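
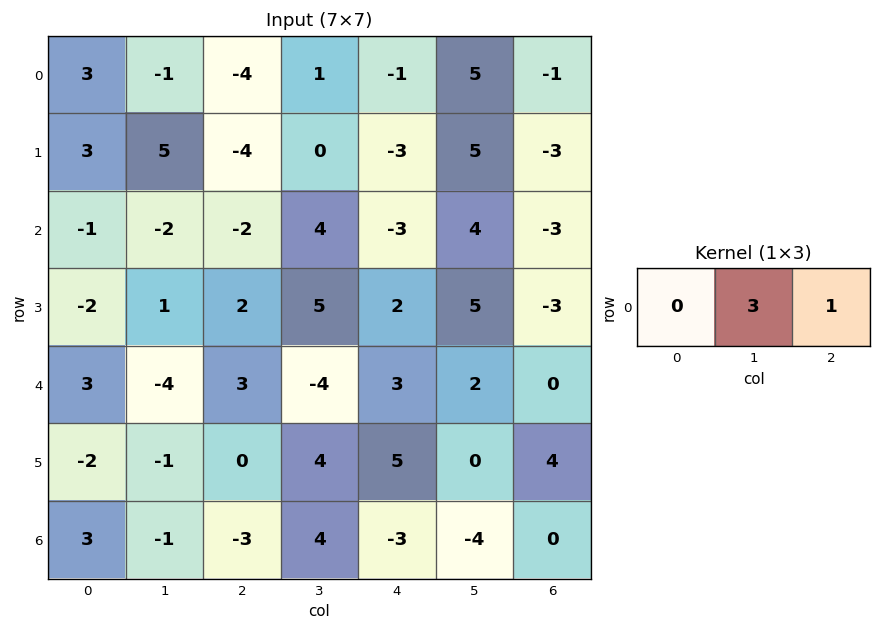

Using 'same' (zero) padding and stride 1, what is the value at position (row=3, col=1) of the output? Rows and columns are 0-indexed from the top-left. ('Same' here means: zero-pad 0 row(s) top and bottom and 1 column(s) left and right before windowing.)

The receptive field on the zero-padded input at this output position is [-2 1 2]. Elementwise product with the kernel and sum: 1·3 + 2·1.

5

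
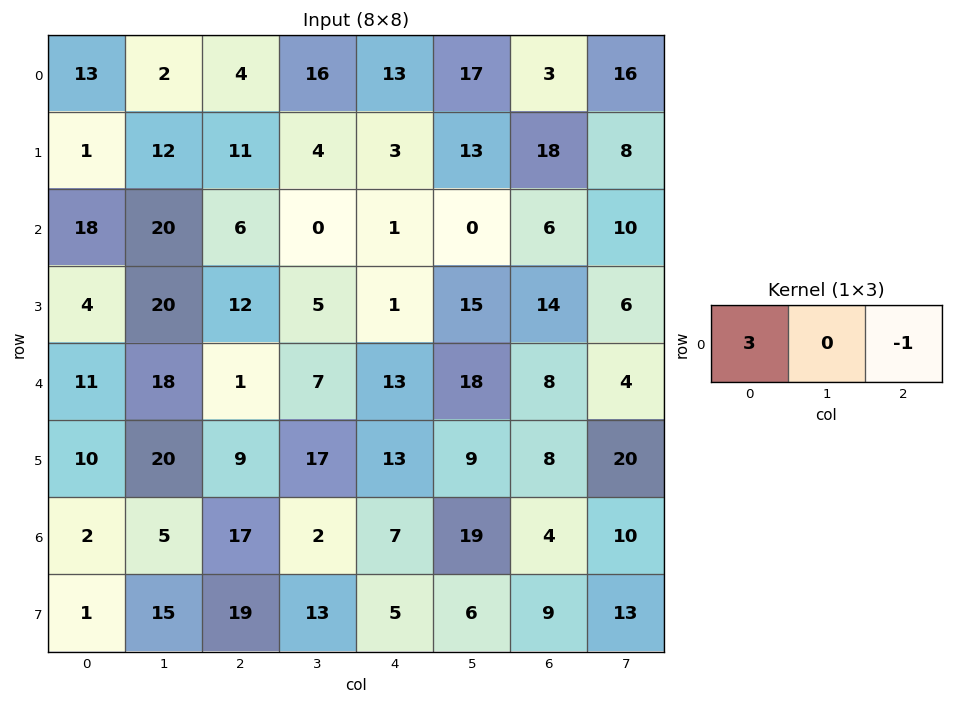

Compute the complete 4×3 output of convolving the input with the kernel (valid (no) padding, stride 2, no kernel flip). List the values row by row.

Output[0,0]: The receptive field on the input at this output position is [13 2 4]. Elementwise product with the kernel and sum: 13·3 + 4·-1.

35 -1 36
48 17 -3
32 -10 31
-11 44 17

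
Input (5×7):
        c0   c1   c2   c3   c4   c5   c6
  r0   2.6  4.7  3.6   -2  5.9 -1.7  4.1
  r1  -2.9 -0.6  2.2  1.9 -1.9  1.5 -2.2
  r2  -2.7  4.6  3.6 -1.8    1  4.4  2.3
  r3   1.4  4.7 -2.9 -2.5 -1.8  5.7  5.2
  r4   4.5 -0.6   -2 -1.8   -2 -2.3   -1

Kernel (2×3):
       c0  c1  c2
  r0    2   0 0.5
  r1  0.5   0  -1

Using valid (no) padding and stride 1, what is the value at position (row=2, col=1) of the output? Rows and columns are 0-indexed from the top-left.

13.15

The receptive field on the input at this output position is [4.6 3.6 -1.8 / 4.7 -2.9 -2.5]. Elementwise product with the kernel and sum: 4.6·2 + -1.8·0.5 + 4.7·0.5 + -2.5·-1.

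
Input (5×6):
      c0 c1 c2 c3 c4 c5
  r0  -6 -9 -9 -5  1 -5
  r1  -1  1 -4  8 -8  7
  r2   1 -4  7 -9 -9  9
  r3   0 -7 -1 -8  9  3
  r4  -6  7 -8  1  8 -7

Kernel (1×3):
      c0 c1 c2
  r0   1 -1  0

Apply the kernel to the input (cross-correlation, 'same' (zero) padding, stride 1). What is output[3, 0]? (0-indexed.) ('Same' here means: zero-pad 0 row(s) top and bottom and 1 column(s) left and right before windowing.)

The receptive field on the zero-padded input at this output position is [0 0 -7]. Elementwise product with the kernel and sum: 0·1 + 0·-1.

0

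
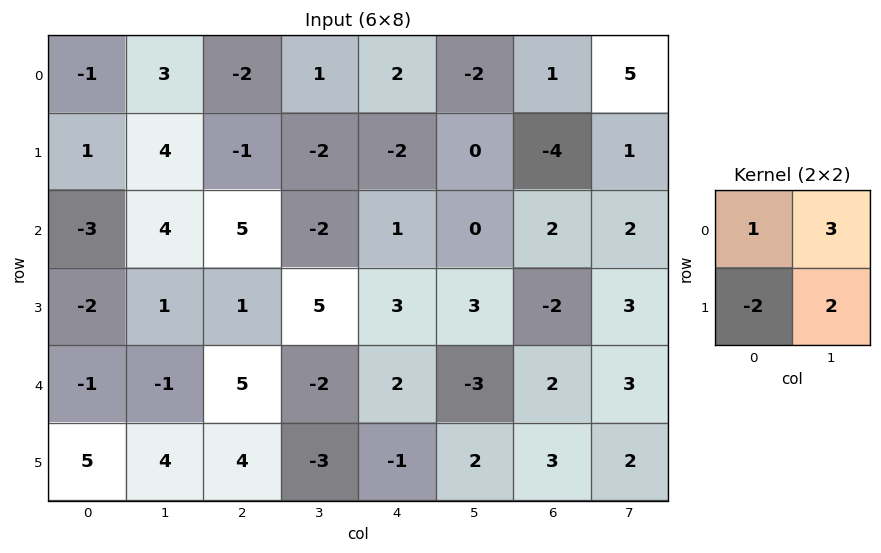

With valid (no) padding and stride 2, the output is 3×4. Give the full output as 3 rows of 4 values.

14 -1 0 26
15 7 1 18
-6 -15 -1 9

Output[0,0]: The receptive field on the input at this output position is [-1 3 / 1 4]. Elementwise product with the kernel and sum: -1·1 + 3·3 + 1·-2 + 4·2.
Output[0,1]: The receptive field on the input at this output position is [-2 1 / -1 -2]. Elementwise product with the kernel and sum: -2·1 + 1·3 + -1·-2 + -2·2.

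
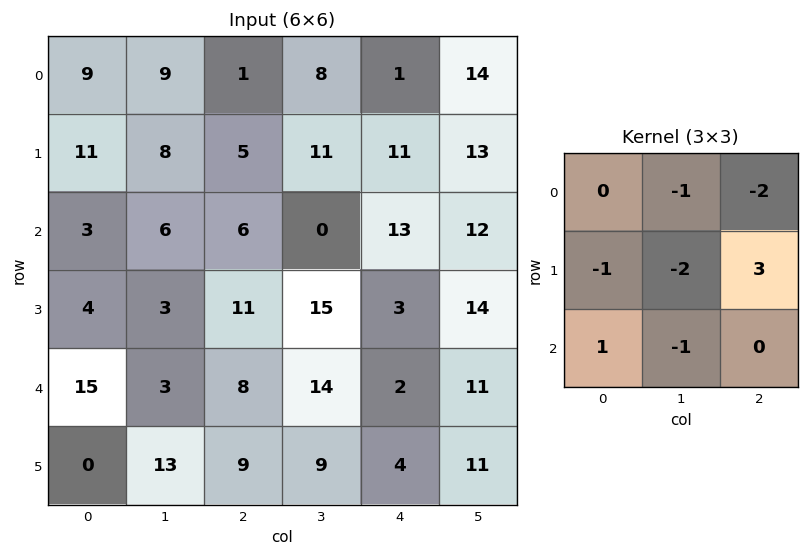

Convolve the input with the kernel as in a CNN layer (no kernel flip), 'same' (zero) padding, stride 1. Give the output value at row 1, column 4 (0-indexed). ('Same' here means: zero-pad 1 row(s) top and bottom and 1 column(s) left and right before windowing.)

-36

The receptive field on the zero-padded input at this output position is [8 1 14 / 11 11 13 / 0 13 12]. Elementwise product with the kernel and sum: 1·-1 + 14·-2 + 11·-1 + 11·-2 + 13·3 + 0·1 + 13·-1.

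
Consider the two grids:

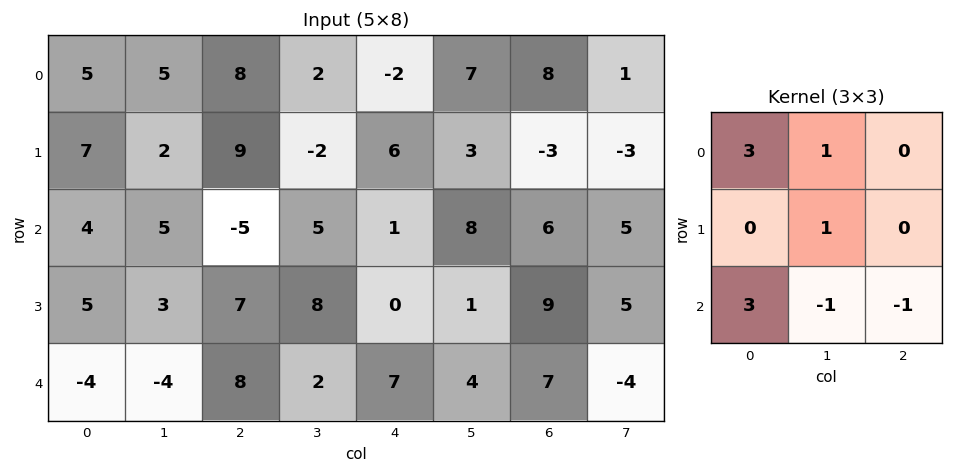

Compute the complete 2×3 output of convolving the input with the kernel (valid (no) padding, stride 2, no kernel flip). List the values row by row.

Output[0,0]: The receptive field on the input at this output position is [5 5 8 / 7 2 9 / 4 5 -5]. Elementwise product with the kernel and sum: 5·3 + 5·1 + 2·1 + 4·3 + 5·-1 + -5·-1.

34 3 -7
4 13 22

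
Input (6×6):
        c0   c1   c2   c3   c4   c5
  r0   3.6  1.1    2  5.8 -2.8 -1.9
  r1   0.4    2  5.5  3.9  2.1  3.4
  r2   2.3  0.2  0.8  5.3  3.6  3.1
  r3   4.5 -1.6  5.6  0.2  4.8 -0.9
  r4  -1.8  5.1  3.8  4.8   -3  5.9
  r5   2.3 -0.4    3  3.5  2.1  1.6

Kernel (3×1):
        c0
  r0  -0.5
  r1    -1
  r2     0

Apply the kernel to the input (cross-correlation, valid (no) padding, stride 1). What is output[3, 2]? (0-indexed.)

-6.6

The receptive field on the input at this output position is [5.6 / 3.8 / 3]. Elementwise product with the kernel and sum: 5.6·-0.5 + 3.8·-1.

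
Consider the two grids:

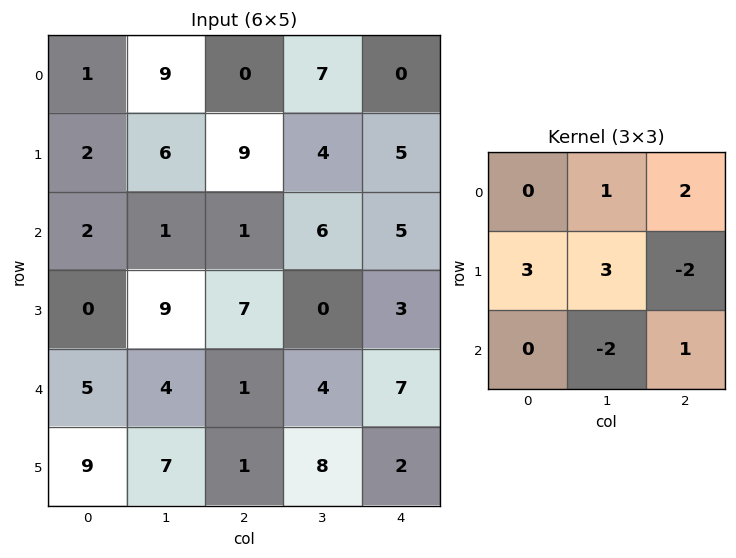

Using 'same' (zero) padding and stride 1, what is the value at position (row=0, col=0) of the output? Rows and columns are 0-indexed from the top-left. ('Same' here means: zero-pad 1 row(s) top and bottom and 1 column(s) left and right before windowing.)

-13

The receptive field on the zero-padded input at this output position is [0 0 0 / 0 1 9 / 0 2 6]. Elementwise product with the kernel and sum: 0·1 + 0·2 + 0·3 + 1·3 + 9·-2 + 2·-2 + 6·1.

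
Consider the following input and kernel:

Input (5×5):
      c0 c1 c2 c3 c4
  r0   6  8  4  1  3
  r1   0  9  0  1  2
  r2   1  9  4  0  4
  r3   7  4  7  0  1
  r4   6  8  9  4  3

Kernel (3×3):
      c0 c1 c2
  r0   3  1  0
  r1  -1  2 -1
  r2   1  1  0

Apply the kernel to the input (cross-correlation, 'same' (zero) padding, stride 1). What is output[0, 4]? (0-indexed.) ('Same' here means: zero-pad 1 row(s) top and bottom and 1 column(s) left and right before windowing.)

The receptive field on the zero-padded input at this output position is [0 0 0 / 1 3 0 / 1 2 0]. Elementwise product with the kernel and sum: 0·3 + 0·1 + 1·-1 + 3·2 + 0·-1 + 1·1 + 2·1.

8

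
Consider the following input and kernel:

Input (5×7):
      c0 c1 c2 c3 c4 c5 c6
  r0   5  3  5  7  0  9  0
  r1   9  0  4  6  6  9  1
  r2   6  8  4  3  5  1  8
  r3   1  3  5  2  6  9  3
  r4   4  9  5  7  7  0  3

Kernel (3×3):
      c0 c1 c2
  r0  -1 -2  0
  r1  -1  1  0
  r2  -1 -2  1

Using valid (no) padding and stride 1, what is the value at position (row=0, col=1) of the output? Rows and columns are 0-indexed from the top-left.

-22

The receptive field on the input at this output position is [3 5 7 / 0 4 6 / 8 4 3]. Elementwise product with the kernel and sum: 3·-1 + 5·-2 + 0·-1 + 4·1 + 8·-1 + 4·-2 + 3·1.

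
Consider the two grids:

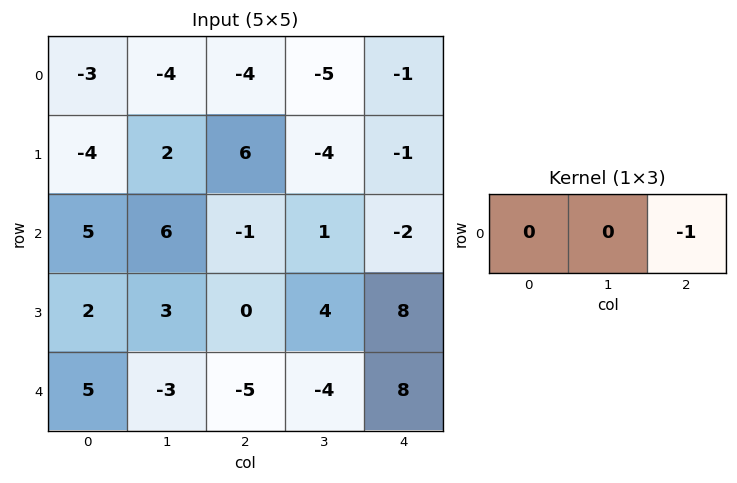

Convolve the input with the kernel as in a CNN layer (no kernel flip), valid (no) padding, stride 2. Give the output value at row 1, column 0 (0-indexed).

The receptive field on the input at this output position is [5 6 -1]. Elementwise product with the kernel and sum: -1·-1.

1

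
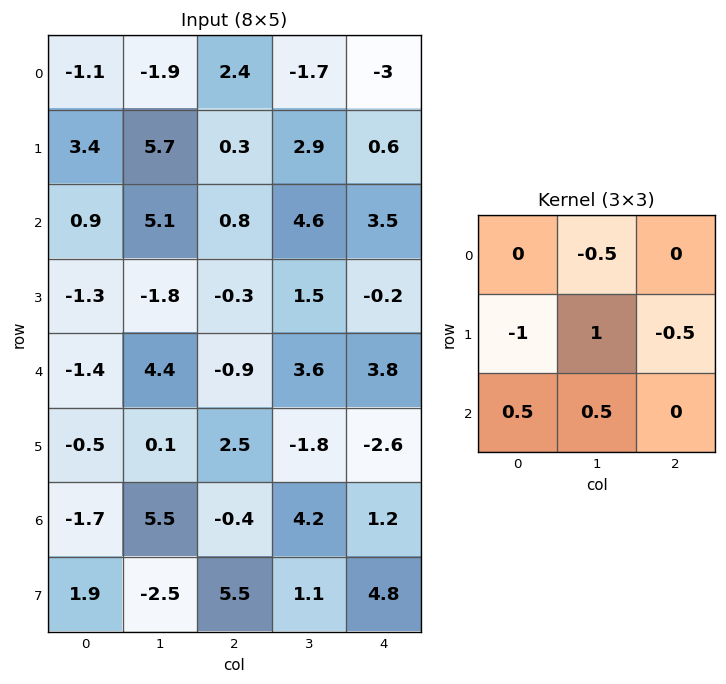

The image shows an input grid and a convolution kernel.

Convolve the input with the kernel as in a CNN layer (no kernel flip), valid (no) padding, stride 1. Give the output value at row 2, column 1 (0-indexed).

The receptive field on the input at this output position is [5.1 0.8 4.6 / -1.8 -0.3 1.5 / 4.4 -0.9 3.6]. Elementwise product with the kernel and sum: 0.8·-0.5 + -1.8·-1 + -0.3·1 + 1.5·-0.5 + 4.4·0.5 + -0.9·0.5.

2.1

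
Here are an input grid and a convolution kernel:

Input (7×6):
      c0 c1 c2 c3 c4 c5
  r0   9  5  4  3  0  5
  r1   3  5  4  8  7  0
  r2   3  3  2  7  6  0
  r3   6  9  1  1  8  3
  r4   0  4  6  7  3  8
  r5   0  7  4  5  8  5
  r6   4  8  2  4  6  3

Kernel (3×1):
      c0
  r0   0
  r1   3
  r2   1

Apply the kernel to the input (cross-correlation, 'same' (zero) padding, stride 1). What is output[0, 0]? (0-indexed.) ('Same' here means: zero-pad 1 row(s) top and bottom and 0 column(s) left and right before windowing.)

The receptive field on the zero-padded input at this output position is [0 / 9 / 3]. Elementwise product with the kernel and sum: 9·3 + 3·1.

30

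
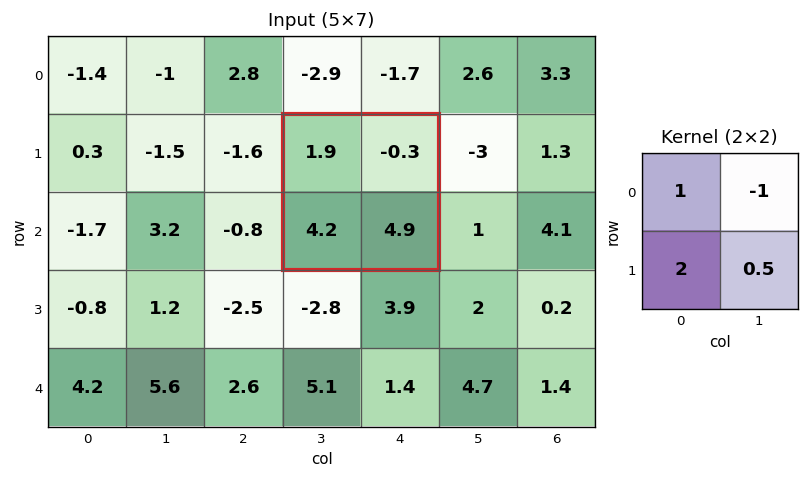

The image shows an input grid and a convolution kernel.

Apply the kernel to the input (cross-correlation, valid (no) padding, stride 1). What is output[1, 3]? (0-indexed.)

13.05

The receptive field on the input at this output position is [1.9 -0.3 / 4.2 4.9]. Elementwise product with the kernel and sum: 1.9·1 + -0.3·-1 + 4.2·2 + 4.9·0.5.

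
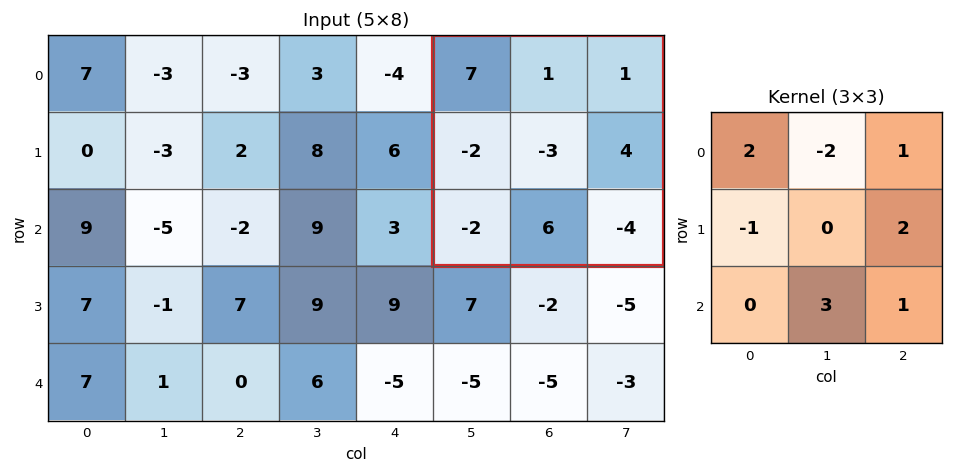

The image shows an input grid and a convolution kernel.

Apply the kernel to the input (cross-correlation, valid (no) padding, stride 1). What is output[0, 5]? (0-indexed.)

37

The receptive field on the input at this output position is [7 1 1 / -2 -3 4 / -2 6 -4]. Elementwise product with the kernel and sum: 7·2 + 1·-2 + 1·1 + -2·-1 + 4·2 + 6·3 + -4·1.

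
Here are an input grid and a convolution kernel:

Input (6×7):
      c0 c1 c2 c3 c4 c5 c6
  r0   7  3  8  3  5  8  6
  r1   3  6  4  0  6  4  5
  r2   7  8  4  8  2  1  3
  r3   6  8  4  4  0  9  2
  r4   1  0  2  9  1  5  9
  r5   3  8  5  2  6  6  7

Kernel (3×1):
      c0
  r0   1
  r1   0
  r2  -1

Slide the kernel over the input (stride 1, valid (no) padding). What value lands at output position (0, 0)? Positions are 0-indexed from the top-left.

0

The receptive field on the input at this output position is [7 / 3 / 7]. Elementwise product with the kernel and sum: 7·1 + 7·-1.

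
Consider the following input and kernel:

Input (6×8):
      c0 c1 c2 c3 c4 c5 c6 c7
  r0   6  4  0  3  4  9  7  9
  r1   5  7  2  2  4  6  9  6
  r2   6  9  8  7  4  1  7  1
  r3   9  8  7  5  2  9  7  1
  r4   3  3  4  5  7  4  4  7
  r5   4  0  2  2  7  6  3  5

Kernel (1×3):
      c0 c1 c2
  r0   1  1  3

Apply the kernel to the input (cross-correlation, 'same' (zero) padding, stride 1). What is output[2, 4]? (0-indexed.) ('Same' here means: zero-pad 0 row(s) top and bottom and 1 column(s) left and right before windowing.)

14

The receptive field on the zero-padded input at this output position is [7 4 1]. Elementwise product with the kernel and sum: 7·1 + 4·1 + 1·3.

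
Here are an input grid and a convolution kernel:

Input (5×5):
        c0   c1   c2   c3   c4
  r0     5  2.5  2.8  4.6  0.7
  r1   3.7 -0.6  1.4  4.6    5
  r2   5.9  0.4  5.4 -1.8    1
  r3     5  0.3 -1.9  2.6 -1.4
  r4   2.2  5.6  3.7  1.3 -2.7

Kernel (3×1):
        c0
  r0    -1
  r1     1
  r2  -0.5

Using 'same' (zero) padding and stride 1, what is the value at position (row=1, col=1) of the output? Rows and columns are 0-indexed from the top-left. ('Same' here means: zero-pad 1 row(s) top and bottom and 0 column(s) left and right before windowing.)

-3.3

The receptive field on the zero-padded input at this output position is [2.5 / -0.6 / 0.4]. Elementwise product with the kernel and sum: 2.5·-1 + -0.6·1 + 0.4·-0.5.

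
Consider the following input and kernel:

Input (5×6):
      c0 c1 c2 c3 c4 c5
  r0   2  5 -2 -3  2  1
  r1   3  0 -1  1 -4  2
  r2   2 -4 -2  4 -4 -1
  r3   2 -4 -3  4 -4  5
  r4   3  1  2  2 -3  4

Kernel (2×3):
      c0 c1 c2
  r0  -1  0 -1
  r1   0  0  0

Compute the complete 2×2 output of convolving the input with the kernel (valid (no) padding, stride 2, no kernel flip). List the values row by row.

Output[0,0]: The receptive field on the input at this output position is [2 5 -2 / 3 0 -1]. Elementwise product with the kernel and sum: 2·-1 + -2·-1.

0 0
0 6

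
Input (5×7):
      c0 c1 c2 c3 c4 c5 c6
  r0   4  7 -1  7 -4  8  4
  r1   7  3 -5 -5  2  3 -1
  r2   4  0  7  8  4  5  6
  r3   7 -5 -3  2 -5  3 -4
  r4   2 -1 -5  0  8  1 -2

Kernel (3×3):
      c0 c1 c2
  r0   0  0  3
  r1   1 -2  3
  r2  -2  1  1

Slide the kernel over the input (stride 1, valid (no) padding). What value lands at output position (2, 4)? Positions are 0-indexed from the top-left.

The receptive field on the input at this output position is [4 5 6 / -5 3 -4 / 8 1 -2]. Elementwise product with the kernel and sum: 6·3 + -5·1 + 3·-2 + -4·3 + 8·-2 + 1·1 + -2·1.

-22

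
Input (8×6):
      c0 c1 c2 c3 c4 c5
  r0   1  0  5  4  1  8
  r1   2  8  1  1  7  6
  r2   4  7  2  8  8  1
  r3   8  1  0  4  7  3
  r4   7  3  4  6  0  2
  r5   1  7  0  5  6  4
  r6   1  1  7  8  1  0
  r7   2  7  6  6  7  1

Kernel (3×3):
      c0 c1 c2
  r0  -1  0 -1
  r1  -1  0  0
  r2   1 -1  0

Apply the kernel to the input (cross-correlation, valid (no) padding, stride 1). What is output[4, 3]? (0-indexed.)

-6

The receptive field on the input at this output position is [6 0 2 / 5 6 4 / 8 1 0]. Elementwise product with the kernel and sum: 6·-1 + 2·-1 + 5·-1 + 8·1 + 1·-1.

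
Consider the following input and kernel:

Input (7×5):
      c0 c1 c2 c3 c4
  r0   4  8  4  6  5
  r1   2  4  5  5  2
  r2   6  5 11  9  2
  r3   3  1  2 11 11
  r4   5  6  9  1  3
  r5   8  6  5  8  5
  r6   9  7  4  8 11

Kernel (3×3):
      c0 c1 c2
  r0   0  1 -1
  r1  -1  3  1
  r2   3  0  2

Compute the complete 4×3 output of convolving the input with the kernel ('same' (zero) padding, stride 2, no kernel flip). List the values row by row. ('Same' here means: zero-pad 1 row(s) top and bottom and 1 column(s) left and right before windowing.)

28 32 24
23 62 32
35 47 43
36 10 30

Output[0,0]: The receptive field on the zero-padded input at this output position is [0 0 0 / 0 4 8 / 0 2 4]. Elementwise product with the kernel and sum: 0·1 + 0·-1 + 0·-1 + 4·3 + 8·1 + 0·3 + 4·2.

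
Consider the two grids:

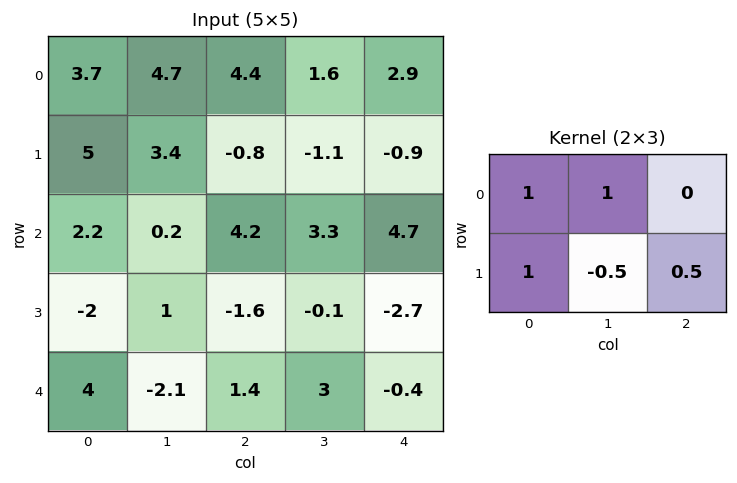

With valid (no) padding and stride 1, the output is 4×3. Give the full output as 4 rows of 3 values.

11.3 12.35 5.3
12.6 2.35 3
-0.9 6.15 4.6
4.75 -1.9 -2

Output[0,0]: The receptive field on the input at this output position is [3.7 4.7 4.4 / 5 3.4 -0.8]. Elementwise product with the kernel and sum: 3.7·1 + 4.7·1 + 5·1 + 3.4·-0.5 + -0.8·0.5.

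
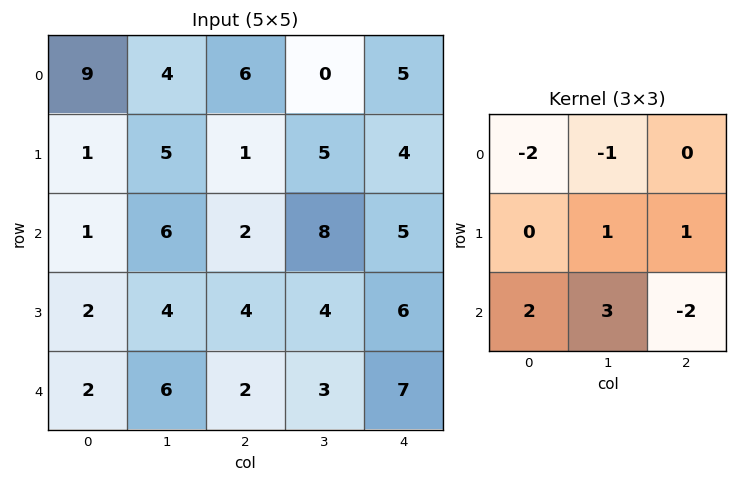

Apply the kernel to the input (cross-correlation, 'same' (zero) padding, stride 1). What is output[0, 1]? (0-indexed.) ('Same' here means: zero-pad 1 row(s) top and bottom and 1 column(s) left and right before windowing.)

25

The receptive field on the zero-padded input at this output position is [0 0 0 / 9 4 6 / 1 5 1]. Elementwise product with the kernel and sum: 0·-2 + 0·-1 + 4·1 + 6·1 + 1·2 + 5·3 + 1·-2.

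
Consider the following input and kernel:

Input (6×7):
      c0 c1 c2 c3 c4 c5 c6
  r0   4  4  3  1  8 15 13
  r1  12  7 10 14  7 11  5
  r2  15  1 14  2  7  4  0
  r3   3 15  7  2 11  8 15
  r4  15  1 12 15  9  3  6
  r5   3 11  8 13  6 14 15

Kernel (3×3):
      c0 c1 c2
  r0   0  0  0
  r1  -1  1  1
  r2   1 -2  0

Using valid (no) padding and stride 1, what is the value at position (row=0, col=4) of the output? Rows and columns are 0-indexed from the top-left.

8

The receptive field on the input at this output position is [8 15 13 / 7 11 5 / 7 4 0]. Elementwise product with the kernel and sum: 7·-1 + 11·1 + 5·1 + 7·1 + 4·-2.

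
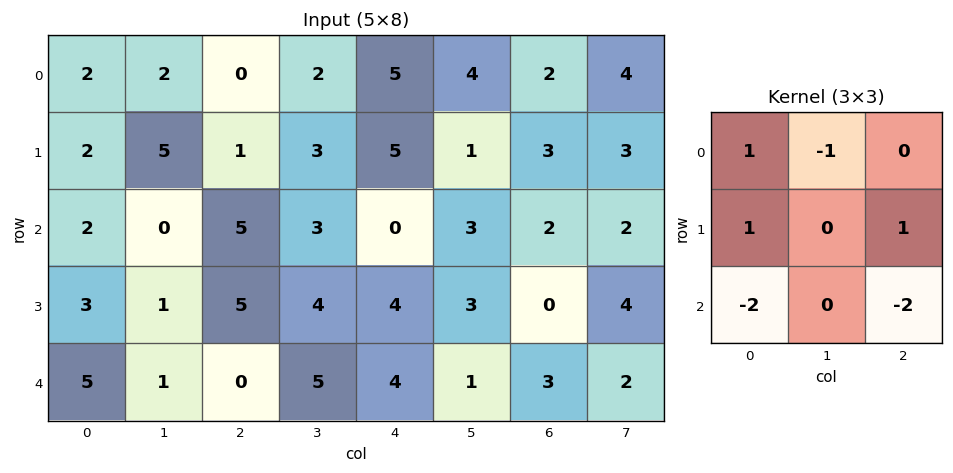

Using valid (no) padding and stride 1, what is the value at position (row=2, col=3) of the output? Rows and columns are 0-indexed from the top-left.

The receptive field on the input at this output position is [3 0 3 / 4 4 3 / 5 4 1]. Elementwise product with the kernel and sum: 3·1 + 0·-1 + 4·1 + 3·1 + 5·-2 + 1·-2.

-2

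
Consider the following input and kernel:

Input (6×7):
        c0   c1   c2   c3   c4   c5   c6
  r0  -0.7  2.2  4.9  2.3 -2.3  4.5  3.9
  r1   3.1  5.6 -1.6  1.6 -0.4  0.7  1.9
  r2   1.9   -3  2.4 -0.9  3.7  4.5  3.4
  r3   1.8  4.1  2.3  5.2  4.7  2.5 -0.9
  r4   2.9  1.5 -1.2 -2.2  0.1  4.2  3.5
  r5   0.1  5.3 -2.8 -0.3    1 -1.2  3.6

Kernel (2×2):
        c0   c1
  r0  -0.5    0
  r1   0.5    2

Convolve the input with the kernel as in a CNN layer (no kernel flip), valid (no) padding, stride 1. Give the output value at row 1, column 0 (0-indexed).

-6.6

The receptive field on the input at this output position is [3.1 5.6 / 1.9 -3]. Elementwise product with the kernel and sum: 3.1·-0.5 + 1.9·0.5 + -3·2.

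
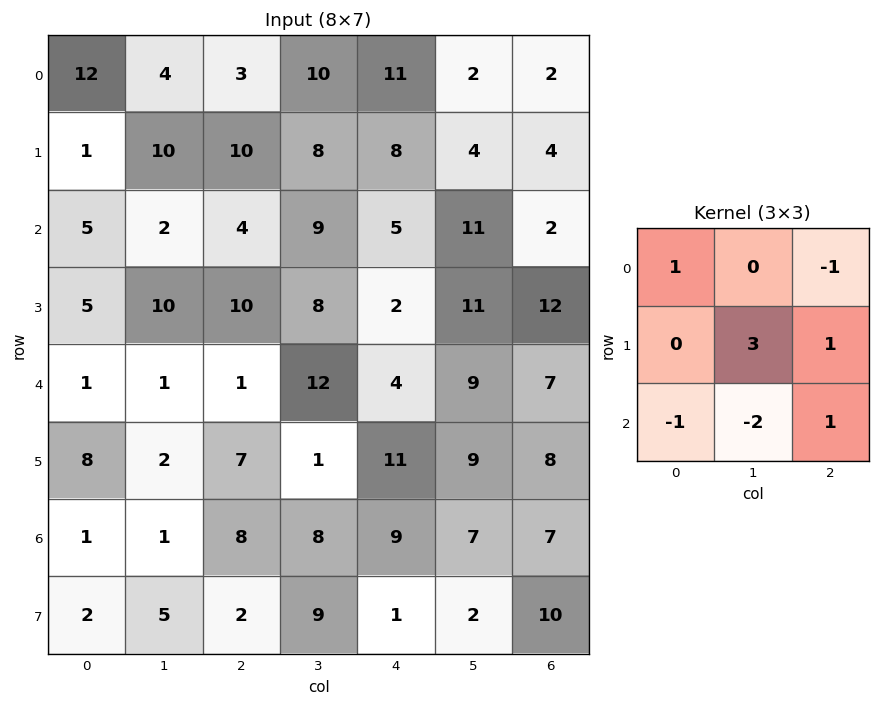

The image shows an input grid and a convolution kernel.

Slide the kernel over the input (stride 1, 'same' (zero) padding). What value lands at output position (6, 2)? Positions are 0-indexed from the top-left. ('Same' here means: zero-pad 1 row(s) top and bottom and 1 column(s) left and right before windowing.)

The receptive field on the zero-padded input at this output position is [2 7 1 / 1 8 8 / 5 2 9]. Elementwise product with the kernel and sum: 2·1 + 1·-1 + 8·3 + 8·1 + 5·-1 + 2·-2 + 9·1.

33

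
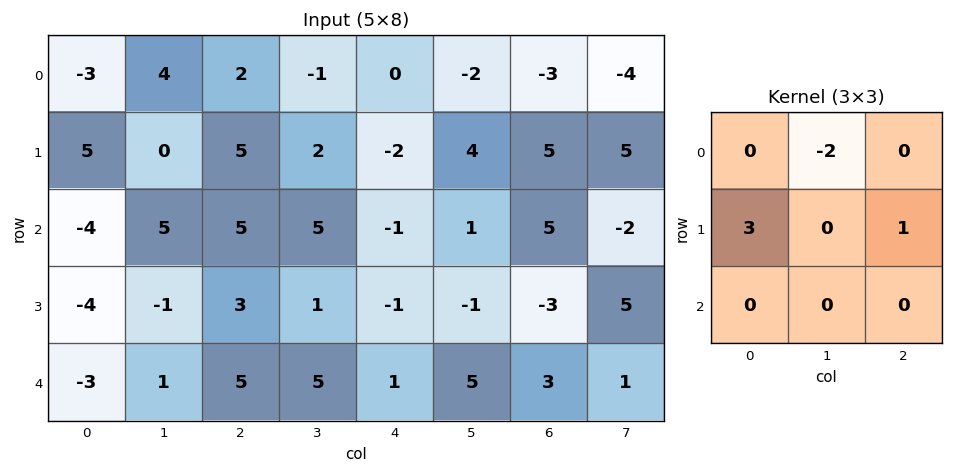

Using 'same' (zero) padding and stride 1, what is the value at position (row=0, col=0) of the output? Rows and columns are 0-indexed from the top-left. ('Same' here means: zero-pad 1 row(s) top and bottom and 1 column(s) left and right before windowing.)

4

The receptive field on the zero-padded input at this output position is [0 0 0 / 0 -3 4 / 0 5 0]. Elementwise product with the kernel and sum: 0·-2 + 0·3 + 4·1.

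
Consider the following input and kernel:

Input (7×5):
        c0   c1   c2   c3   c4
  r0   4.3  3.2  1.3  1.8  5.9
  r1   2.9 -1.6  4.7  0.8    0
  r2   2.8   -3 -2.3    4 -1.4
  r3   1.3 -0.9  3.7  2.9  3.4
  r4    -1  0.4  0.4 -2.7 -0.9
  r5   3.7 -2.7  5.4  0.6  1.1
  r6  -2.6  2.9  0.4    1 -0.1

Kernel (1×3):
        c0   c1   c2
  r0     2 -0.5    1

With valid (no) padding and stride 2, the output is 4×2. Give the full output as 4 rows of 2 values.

8.3 7.6
4.8 -8
-1.8 1.25
-6.25 0.2

Output[0,0]: The receptive field on the input at this output position is [4.3 3.2 1.3]. Elementwise product with the kernel and sum: 4.3·2 + 3.2·-0.5 + 1.3·1.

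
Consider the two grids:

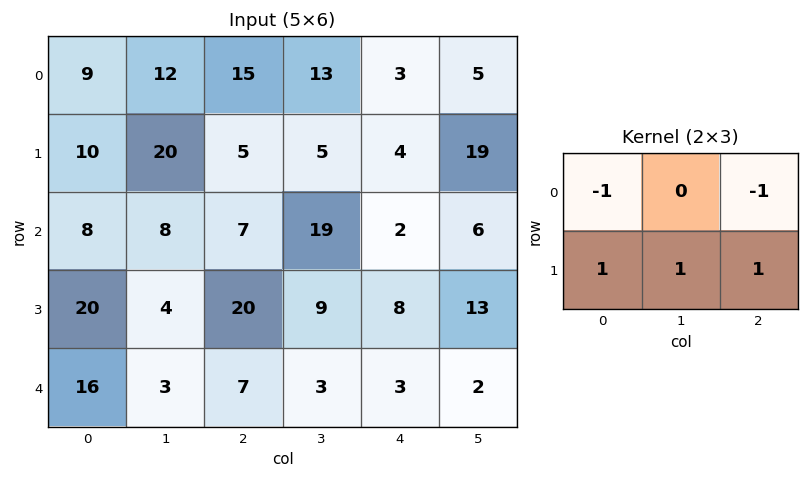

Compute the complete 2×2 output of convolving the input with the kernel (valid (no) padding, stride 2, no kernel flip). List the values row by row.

11 -4
29 28

Output[0,0]: The receptive field on the input at this output position is [9 12 15 / 10 20 5]. Elementwise product with the kernel and sum: 9·-1 + 15·-1 + 10·1 + 20·1 + 5·1.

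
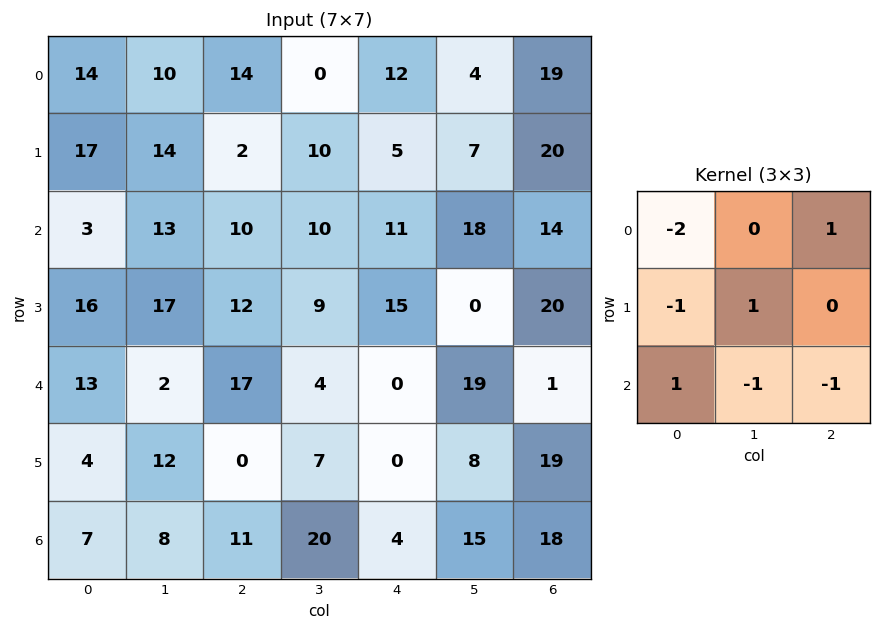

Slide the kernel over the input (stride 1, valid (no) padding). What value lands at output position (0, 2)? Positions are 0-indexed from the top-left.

-19

The receptive field on the input at this output position is [14 0 12 / 2 10 5 / 10 10 11]. Elementwise product with the kernel and sum: 14·-2 + 12·1 + 2·-1 + 10·1 + 10·1 + 10·-1 + 11·-1.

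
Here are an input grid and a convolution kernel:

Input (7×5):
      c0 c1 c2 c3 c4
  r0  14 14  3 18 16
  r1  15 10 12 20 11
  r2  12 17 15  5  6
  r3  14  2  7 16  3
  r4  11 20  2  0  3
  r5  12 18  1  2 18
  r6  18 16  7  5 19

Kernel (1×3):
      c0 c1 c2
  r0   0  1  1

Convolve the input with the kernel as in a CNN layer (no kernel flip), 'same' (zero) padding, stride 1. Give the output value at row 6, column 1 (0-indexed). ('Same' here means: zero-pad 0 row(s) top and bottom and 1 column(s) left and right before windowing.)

23

The receptive field on the zero-padded input at this output position is [18 16 7]. Elementwise product with the kernel and sum: 16·1 + 7·1.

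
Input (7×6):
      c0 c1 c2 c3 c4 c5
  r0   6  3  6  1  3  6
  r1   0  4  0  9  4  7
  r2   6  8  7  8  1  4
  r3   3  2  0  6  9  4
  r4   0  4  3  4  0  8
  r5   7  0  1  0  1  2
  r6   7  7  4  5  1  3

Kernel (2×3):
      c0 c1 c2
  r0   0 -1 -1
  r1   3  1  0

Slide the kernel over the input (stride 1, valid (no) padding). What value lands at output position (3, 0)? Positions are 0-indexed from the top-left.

2

The receptive field on the input at this output position is [3 2 0 / 0 4 3]. Elementwise product with the kernel and sum: 2·-1 + 0·-1 + 0·3 + 4·1.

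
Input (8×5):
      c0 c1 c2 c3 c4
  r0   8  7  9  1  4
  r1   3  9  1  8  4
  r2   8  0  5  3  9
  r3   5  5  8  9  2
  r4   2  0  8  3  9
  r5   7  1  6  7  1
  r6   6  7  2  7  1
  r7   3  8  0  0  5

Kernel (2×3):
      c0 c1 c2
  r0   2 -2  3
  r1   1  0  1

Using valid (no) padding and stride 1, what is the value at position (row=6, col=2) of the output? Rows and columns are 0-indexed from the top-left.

The receptive field on the input at this output position is [2 7 1 / 0 0 5]. Elementwise product with the kernel and sum: 2·2 + 7·-2 + 1·3 + 0·1 + 5·1.

-2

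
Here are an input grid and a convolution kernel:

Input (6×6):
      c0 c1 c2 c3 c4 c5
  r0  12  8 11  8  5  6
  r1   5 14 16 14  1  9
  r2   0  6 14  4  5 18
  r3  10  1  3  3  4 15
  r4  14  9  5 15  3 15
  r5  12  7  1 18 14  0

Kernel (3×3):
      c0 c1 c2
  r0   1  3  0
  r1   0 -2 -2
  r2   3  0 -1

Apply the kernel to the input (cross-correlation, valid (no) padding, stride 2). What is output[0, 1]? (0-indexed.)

42

The receptive field on the input at this output position is [11 8 5 / 16 14 1 / 14 4 5]. Elementwise product with the kernel and sum: 11·1 + 8·3 + 14·-2 + 1·-2 + 14·3 + 5·-1.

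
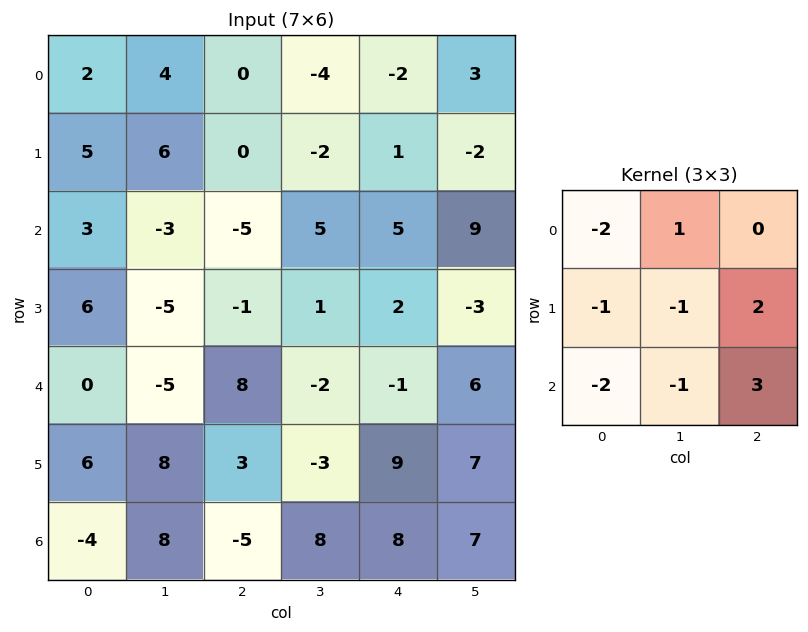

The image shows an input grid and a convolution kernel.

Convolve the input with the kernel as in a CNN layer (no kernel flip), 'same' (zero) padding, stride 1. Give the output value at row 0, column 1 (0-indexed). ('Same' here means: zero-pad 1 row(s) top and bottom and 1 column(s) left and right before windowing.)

-22

The receptive field on the zero-padded input at this output position is [0 0 0 / 2 4 0 / 5 6 0]. Elementwise product with the kernel and sum: 0·-2 + 0·1 + 2·-1 + 4·-1 + 0·2 + 5·-2 + 6·-1 + 0·3.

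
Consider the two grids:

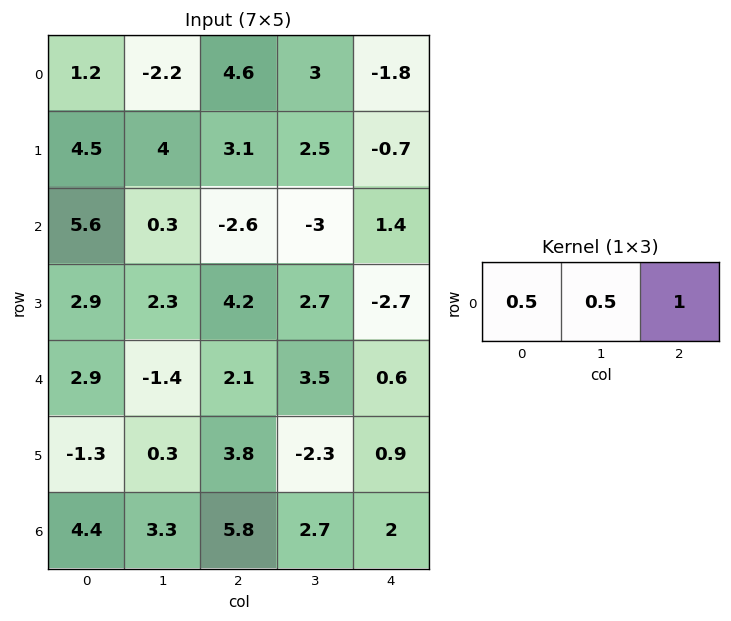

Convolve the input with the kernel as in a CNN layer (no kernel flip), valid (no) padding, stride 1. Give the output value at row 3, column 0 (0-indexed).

The receptive field on the input at this output position is [2.9 2.3 4.2]. Elementwise product with the kernel and sum: 2.9·0.5 + 2.3·0.5 + 4.2·1.

6.8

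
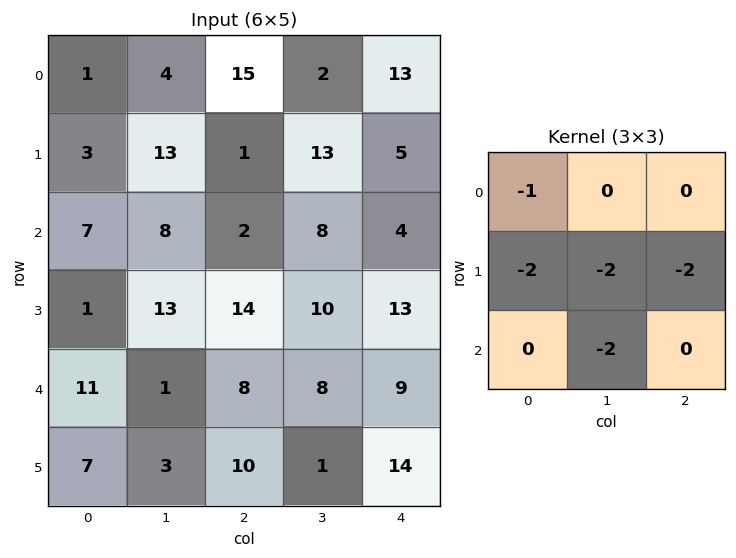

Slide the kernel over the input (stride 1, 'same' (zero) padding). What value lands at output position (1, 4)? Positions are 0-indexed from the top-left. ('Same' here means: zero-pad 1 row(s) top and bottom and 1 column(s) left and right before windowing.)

The receptive field on the zero-padded input at this output position is [2 13 0 / 13 5 0 / 8 4 0]. Elementwise product with the kernel and sum: 2·-1 + 13·-2 + 5·-2 + 0·-2 + 4·-2.

-46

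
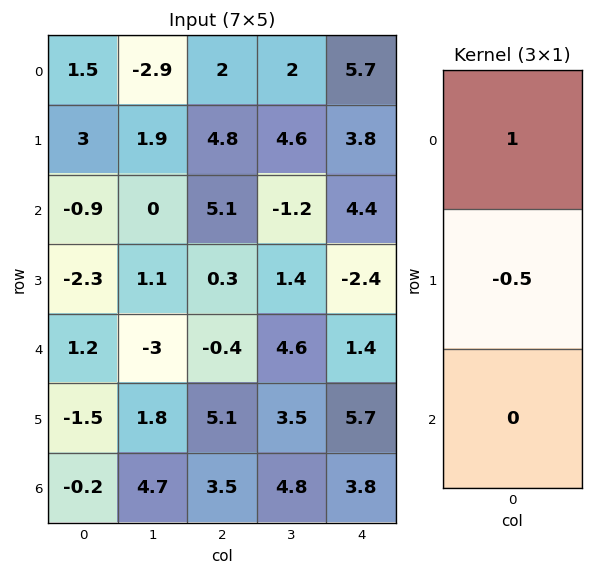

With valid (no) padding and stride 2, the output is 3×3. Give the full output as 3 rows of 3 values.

Output[0,0]: The receptive field on the input at this output position is [1.5 / 3 / -0.9]. Elementwise product with the kernel and sum: 1.5·1 + 3·-0.5.

0 -0.4 3.8
0.25 4.95 5.6
1.95 -2.95 -1.45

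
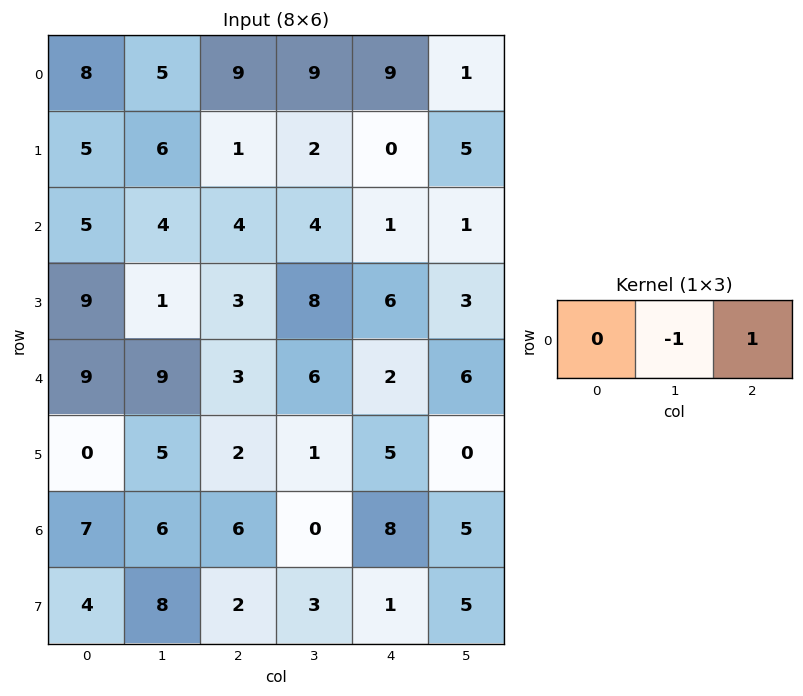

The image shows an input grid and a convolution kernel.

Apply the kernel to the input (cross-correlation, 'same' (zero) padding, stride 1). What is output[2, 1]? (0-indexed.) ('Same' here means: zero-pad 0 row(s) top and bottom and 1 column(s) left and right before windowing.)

0

The receptive field on the zero-padded input at this output position is [5 4 4]. Elementwise product with the kernel and sum: 4·-1 + 4·1.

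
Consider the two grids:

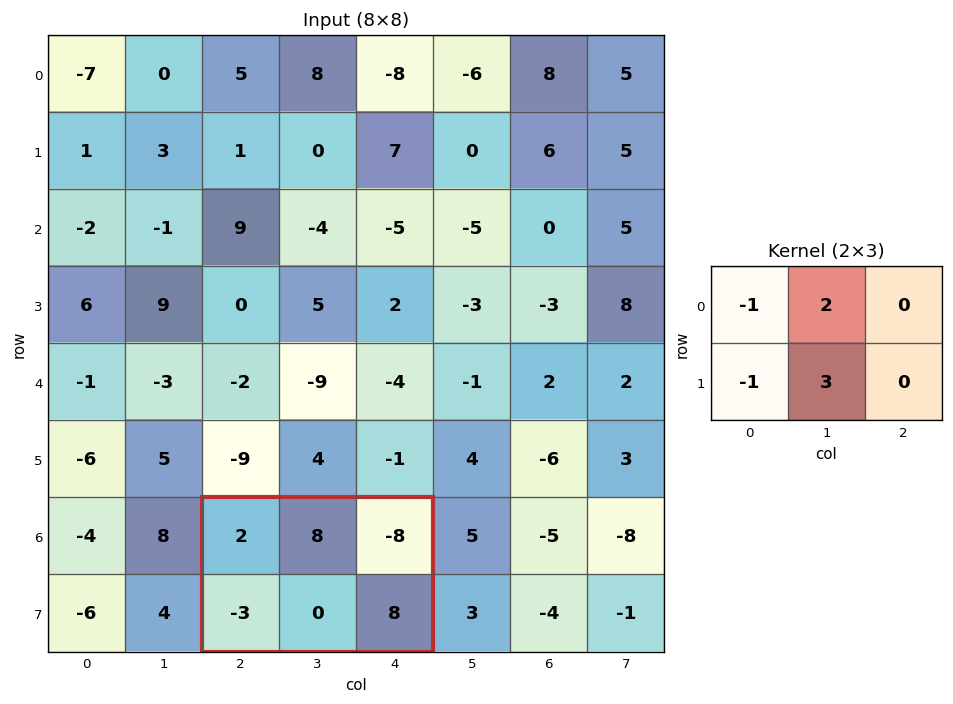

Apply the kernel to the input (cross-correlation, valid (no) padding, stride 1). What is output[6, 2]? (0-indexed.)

The receptive field on the input at this output position is [2 8 -8 / -3 0 8]. Elementwise product with the kernel and sum: 2·-1 + 8·2 + -3·-1 + 0·3.

17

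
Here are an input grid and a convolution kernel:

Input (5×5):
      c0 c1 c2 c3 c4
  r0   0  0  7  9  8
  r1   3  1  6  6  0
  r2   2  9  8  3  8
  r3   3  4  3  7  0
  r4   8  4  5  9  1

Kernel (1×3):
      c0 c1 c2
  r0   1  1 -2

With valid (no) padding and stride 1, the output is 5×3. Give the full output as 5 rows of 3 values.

Output[0,0]: The receptive field on the input at this output position is [0 0 7]. Elementwise product with the kernel and sum: 0·1 + 0·1 + 7·-2.
Output[0,1]: The receptive field on the input at this output position is [0 7 9]. Elementwise product with the kernel and sum: 0·1 + 7·1 + 9·-2.

-14 -11 0
-8 -5 12
-5 11 -5
1 -7 10
2 -9 12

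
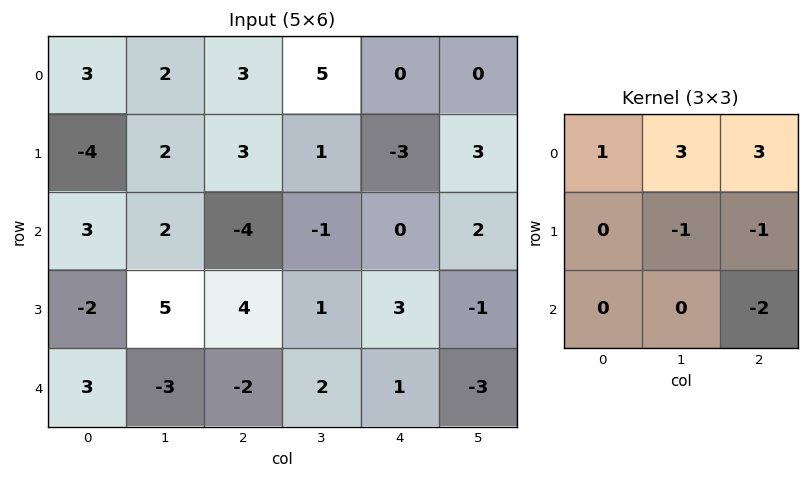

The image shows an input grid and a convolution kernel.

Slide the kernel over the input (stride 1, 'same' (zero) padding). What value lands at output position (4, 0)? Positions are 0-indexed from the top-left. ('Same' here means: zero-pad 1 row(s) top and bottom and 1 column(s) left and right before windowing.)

The receptive field on the zero-padded input at this output position is [0 -2 5 / 0 3 -3 / 0 0 0]. Elementwise product with the kernel and sum: 0·1 + -2·3 + 5·3 + 3·-1 + -3·-1 + 0·-2.

9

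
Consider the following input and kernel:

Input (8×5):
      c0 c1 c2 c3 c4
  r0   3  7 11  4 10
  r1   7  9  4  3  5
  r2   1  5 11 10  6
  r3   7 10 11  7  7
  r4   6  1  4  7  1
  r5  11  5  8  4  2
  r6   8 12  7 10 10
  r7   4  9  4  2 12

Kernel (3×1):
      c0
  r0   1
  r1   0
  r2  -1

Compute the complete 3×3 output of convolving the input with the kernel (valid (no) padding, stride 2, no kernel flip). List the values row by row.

Output[0,0]: The receptive field on the input at this output position is [3 / 7 / 1]. Elementwise product with the kernel and sum: 3·1 + 1·-1.

2 0 4
-5 7 5
-2 -3 -9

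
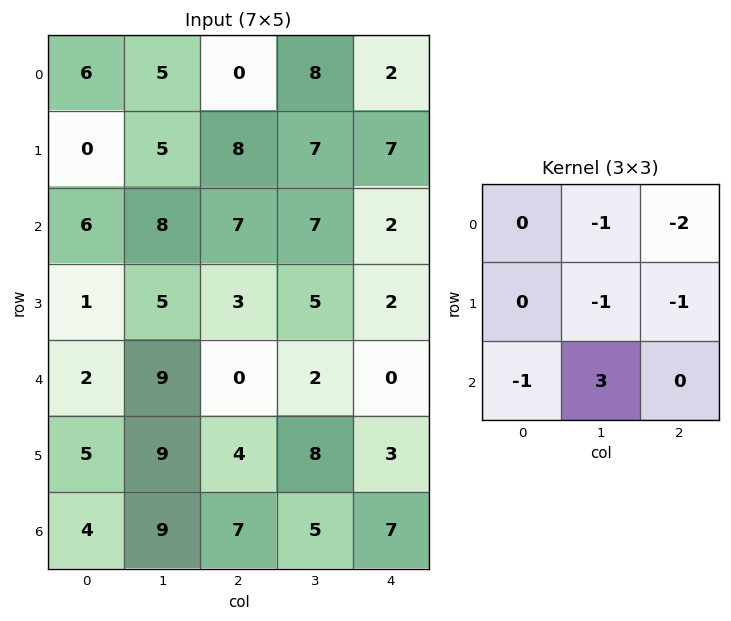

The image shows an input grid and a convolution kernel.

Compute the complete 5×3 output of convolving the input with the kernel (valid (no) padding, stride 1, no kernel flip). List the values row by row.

Output[0,0]: The receptive field on the input at this output position is [6 5 0 / 0 5 8 / 6 8 7]. Elementwise product with the kernel and sum: 5·-1 + 0·-2 + 5·-1 + 8·-1 + 6·-1 + 8·3.
Output[0,1]: The receptive field on the input at this output position is [5 0 8 / 5 8 7 / 8 7 7]. Elementwise product with the kernel and sum: 0·-1 + 8·-2 + 8·-1 + 7·-1 + 8·-1 + 7·3.

0 -18 -12
-22 -32 -18
-5 -38 -12
2 -12 9
1 -4 -5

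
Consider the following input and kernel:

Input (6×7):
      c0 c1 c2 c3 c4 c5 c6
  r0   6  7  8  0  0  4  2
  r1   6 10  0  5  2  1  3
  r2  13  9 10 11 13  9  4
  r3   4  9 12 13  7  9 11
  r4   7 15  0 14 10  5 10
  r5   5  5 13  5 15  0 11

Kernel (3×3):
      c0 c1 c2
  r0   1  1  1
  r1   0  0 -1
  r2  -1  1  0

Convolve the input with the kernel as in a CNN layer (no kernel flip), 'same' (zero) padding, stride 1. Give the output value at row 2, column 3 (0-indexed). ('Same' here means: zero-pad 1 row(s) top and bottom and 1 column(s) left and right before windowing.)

The receptive field on the zero-padded input at this output position is [0 5 2 / 10 11 13 / 12 13 7]. Elementwise product with the kernel and sum: 0·1 + 5·1 + 2·1 + 13·-1 + 12·-1 + 13·1.

-5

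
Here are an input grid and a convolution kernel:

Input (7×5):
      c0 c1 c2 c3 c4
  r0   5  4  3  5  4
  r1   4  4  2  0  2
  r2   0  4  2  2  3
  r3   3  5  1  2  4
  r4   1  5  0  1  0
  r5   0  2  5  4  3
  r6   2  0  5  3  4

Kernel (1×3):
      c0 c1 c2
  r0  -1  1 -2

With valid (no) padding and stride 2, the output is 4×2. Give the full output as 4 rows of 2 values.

Output[0,0]: The receptive field on the input at this output position is [5 4 3]. Elementwise product with the kernel and sum: 5·-1 + 4·1 + 3·-2.
Output[0,1]: The receptive field on the input at this output position is [3 5 4]. Elementwise product with the kernel and sum: 3·-1 + 5·1 + 4·-2.

-7 -6
0 -6
4 1
-12 -10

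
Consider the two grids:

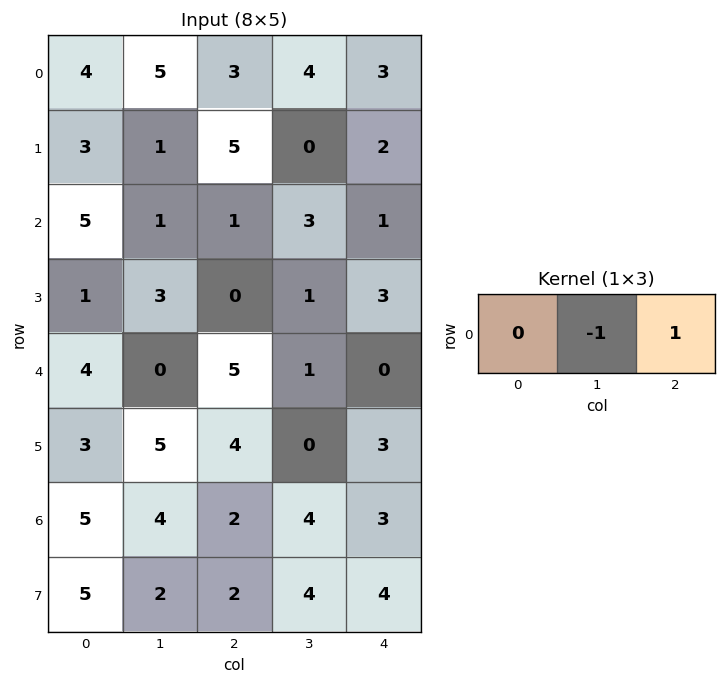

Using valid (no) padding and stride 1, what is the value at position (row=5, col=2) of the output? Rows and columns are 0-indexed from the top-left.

The receptive field on the input at this output position is [4 0 3]. Elementwise product with the kernel and sum: 0·-1 + 3·1.

3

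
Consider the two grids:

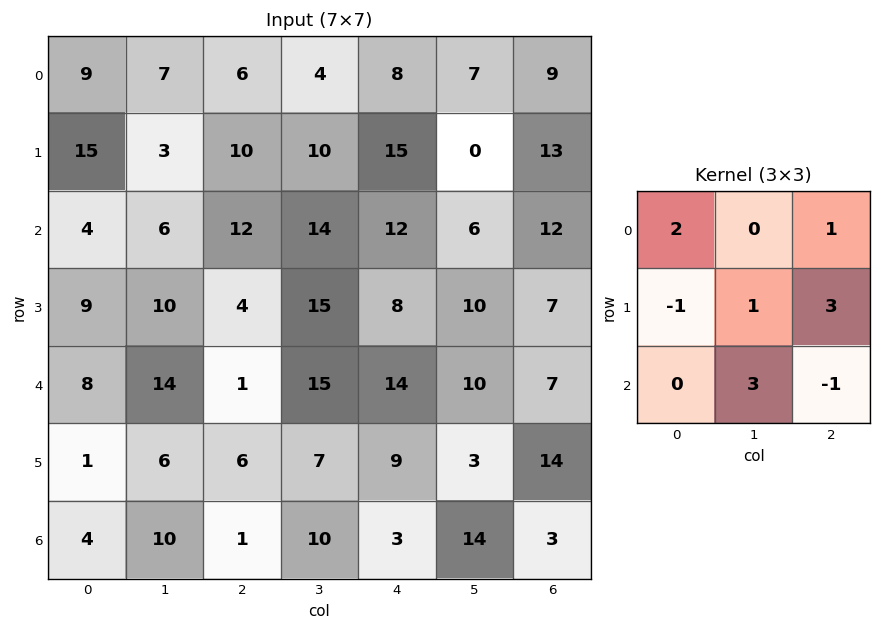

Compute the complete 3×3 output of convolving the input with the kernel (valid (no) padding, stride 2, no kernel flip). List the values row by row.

Output[0,0]: The receptive field on the input at this output position is [9 7 6 / 15 3 10 / 4 6 12]. Elementwise product with the kernel and sum: 9·2 + 6·1 + 15·-1 + 3·1 + 10·3 + 6·3 + 12·-1.

48 95 55
74 102 82
69 71 110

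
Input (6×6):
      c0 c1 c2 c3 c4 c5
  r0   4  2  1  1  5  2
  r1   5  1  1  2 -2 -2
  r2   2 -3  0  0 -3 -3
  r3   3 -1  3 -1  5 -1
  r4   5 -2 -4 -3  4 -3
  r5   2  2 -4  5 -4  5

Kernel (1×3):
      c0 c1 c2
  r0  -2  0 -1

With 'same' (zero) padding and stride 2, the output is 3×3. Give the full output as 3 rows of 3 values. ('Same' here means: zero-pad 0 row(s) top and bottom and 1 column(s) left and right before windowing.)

-2 -5 -4
3 6 3
2 7 9

Output[0,0]: The receptive field on the zero-padded input at this output position is [0 4 2]. Elementwise product with the kernel and sum: 0·-2 + 2·-1.
Output[0,1]: The receptive field on the zero-padded input at this output position is [2 1 1]. Elementwise product with the kernel and sum: 2·-2 + 1·-1.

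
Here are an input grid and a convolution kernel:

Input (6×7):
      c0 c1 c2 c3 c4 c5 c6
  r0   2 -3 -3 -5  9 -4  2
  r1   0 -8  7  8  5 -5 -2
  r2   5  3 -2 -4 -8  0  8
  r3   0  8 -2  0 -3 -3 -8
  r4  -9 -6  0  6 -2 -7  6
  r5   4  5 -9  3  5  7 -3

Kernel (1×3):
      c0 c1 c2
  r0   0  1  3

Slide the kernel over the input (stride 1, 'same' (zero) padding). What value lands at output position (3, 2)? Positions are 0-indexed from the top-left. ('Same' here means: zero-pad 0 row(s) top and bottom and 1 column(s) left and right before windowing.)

The receptive field on the zero-padded input at this output position is [8 -2 0]. Elementwise product with the kernel and sum: -2·1 + 0·3.

-2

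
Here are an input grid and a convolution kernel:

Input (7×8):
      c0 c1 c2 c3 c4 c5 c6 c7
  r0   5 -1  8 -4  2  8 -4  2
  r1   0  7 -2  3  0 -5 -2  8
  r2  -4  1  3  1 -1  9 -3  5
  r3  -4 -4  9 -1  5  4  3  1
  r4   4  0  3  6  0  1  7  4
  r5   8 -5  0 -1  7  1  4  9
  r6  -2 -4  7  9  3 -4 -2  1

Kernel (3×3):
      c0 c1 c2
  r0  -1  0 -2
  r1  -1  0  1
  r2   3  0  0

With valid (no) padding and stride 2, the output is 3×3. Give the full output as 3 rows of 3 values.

Output[0,0]: The receptive field on the input at this output position is [5 -1 8 / 0 7 -2 / -4 1 3]. Elementwise product with the kernel and sum: 5·-1 + 8·-2 + 0·-1 + -2·1 + -4·3.
Output[0,1]: The receptive field on the input at this output position is [8 -4 2 / -2 3 0 / 3 1 -1]. Elementwise product with the kernel and sum: 8·-1 + 2·-2 + -2·-1 + 0·1 + 3·3.

-35 -1 1
23 4 5
-24 25 -8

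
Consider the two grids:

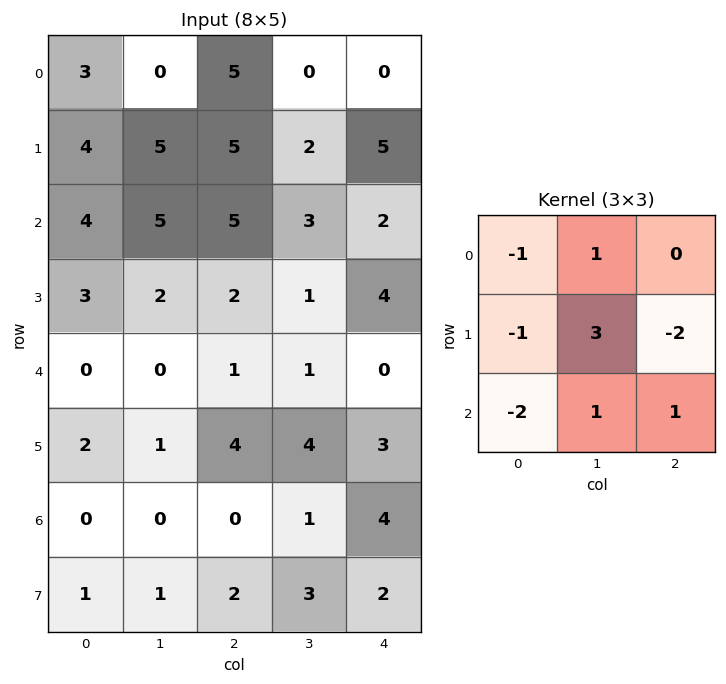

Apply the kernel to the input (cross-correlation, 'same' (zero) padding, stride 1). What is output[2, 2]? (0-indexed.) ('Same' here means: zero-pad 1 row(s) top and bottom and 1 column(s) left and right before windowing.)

The receptive field on the zero-padded input at this output position is [5 5 2 / 5 5 3 / 2 2 1]. Elementwise product with the kernel and sum: 5·-1 + 5·1 + 5·-1 + 5·3 + 3·-2 + 2·-2 + 2·1 + 1·1.

3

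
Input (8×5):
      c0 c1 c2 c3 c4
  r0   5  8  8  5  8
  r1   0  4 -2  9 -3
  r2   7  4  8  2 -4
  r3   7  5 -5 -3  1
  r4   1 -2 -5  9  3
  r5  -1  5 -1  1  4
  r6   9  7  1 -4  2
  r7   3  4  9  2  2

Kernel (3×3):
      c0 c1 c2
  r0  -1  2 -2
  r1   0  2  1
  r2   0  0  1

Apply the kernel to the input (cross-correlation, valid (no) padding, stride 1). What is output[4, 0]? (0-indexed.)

The receptive field on the input at this output position is [1 -2 -5 / -1 5 -1 / 9 7 1]. Elementwise product with the kernel and sum: 1·-1 + -2·2 + -5·-2 + 5·2 + -1·1 + 1·1.

15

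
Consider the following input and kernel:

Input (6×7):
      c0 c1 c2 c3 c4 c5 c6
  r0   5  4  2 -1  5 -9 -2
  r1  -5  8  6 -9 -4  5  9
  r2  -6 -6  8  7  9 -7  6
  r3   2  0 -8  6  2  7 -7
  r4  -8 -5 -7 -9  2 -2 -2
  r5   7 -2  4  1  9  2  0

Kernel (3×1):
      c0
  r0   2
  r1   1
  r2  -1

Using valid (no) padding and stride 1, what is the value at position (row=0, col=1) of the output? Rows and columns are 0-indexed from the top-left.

22

The receptive field on the input at this output position is [4 / 8 / -6]. Elementwise product with the kernel and sum: 4·2 + 8·1 + -6·-1.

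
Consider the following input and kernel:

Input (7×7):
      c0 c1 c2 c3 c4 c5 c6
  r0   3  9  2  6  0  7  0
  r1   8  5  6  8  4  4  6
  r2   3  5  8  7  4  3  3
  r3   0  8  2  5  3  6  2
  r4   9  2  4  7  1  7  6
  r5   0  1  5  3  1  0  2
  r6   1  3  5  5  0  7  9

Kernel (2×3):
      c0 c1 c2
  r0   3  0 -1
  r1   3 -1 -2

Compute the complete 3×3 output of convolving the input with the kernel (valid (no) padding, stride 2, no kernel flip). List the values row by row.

14 8 -4
-11 15 8
12 21 -4

Output[0,0]: The receptive field on the input at this output position is [3 9 2 / 8 5 6]. Elementwise product with the kernel and sum: 3·3 + 2·-1 + 8·3 + 5·-1 + 6·-2.
Output[0,1]: The receptive field on the input at this output position is [2 6 0 / 6 8 4]. Elementwise product with the kernel and sum: 2·3 + 0·-1 + 6·3 + 8·-1 + 4·-2.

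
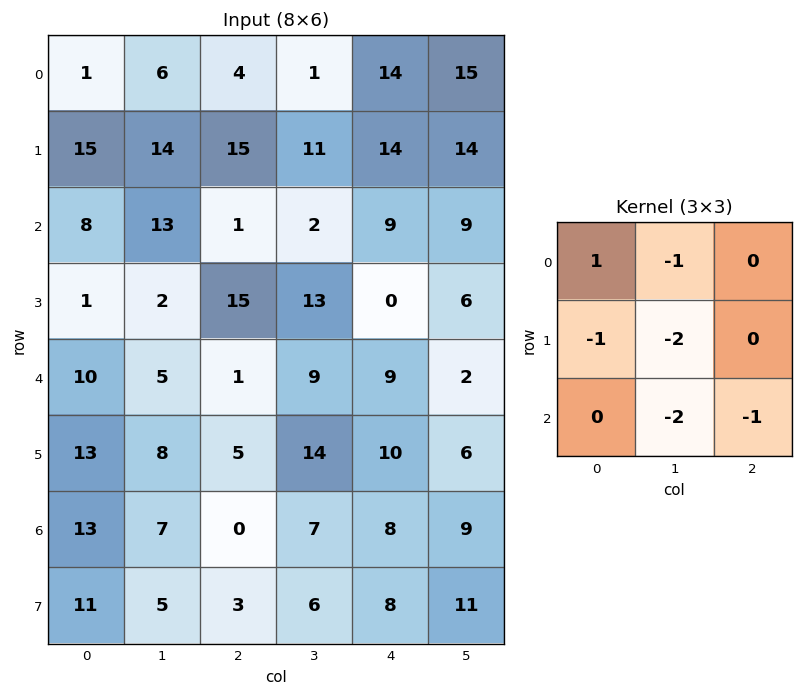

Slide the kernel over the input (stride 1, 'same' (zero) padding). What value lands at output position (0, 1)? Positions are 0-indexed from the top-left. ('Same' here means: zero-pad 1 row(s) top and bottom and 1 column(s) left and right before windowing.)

-56

The receptive field on the zero-padded input at this output position is [0 0 0 / 1 6 4 / 15 14 15]. Elementwise product with the kernel and sum: 0·1 + 0·-1 + 1·-1 + 6·-2 + 14·-2 + 15·-1.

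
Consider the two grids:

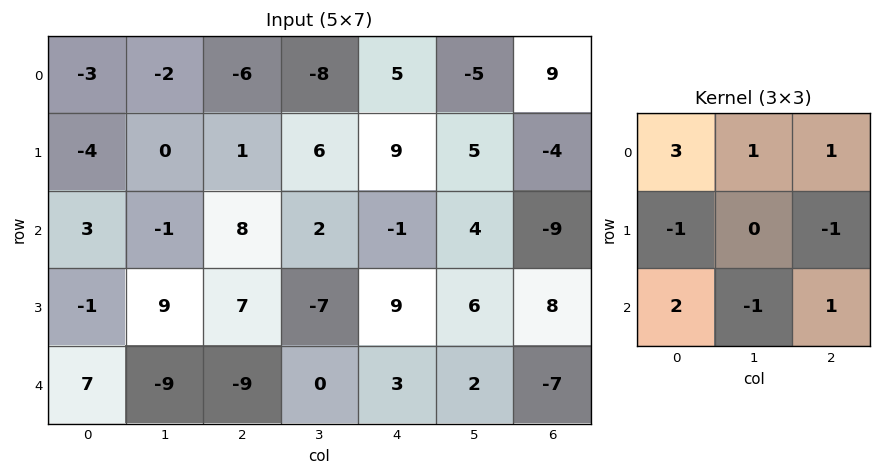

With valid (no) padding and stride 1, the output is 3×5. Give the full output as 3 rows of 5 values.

Output[0,0]: The receptive field on the input at this output position is [-3 -2 -6 / -4 0 1 / 3 -1 8]. Elementwise product with the kernel and sum: -3·3 + -2·1 + -6·1 + -4·-1 + 1·-1 + 3·2 + -1·-1 + 8·1.

1 -34 -18 -26 -1
-26 10 41 9 58
24 -4 -6 9 -28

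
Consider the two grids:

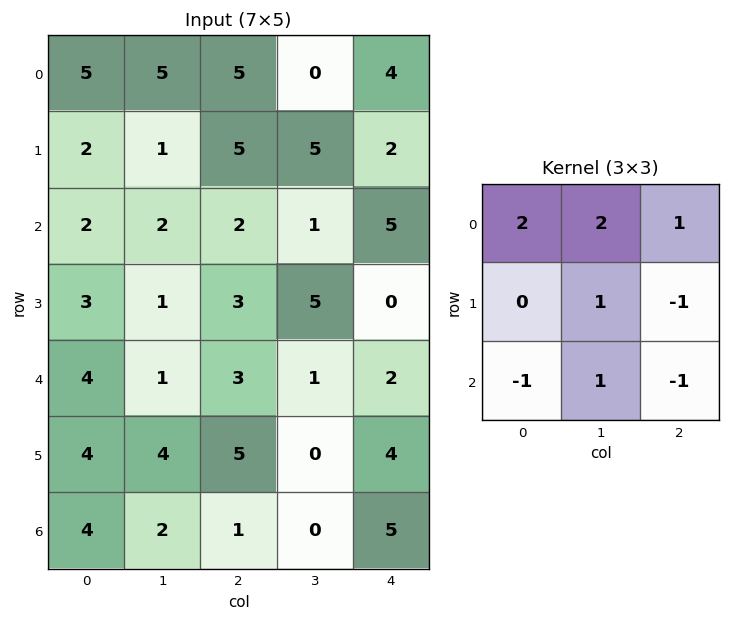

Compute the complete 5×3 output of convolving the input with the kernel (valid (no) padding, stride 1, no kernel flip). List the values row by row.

19 19 11
6 15 20
2 8 12
4 16 6
9 13 0

Output[0,0]: The receptive field on the input at this output position is [5 5 5 / 2 1 5 / 2 2 2]. Elementwise product with the kernel and sum: 5·2 + 5·2 + 5·1 + 1·1 + 5·-1 + 2·-1 + 2·1 + 2·-1.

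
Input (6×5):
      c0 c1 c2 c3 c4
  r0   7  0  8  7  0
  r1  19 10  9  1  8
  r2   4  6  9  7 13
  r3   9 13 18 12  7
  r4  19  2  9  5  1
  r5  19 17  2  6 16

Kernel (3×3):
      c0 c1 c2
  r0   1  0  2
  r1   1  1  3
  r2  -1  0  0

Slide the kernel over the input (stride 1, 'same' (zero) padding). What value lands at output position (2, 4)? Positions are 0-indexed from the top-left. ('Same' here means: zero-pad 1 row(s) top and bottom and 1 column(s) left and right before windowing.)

9

The receptive field on the zero-padded input at this output position is [1 8 0 / 7 13 0 / 12 7 0]. Elementwise product with the kernel and sum: 1·1 + 0·2 + 7·1 + 13·1 + 0·3 + 12·-1.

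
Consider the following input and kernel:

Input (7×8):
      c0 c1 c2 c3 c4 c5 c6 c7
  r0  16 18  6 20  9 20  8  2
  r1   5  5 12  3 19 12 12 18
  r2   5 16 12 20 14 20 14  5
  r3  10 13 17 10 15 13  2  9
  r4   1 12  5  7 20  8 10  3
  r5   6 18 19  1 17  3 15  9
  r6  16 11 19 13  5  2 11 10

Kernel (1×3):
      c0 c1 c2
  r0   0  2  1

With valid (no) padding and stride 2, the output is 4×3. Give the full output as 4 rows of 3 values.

Output[0,0]: The receptive field on the input at this output position is [16 18 6]. Elementwise product with the kernel and sum: 18·2 + 6·1.

42 49 48
44 54 54
29 34 26
41 31 15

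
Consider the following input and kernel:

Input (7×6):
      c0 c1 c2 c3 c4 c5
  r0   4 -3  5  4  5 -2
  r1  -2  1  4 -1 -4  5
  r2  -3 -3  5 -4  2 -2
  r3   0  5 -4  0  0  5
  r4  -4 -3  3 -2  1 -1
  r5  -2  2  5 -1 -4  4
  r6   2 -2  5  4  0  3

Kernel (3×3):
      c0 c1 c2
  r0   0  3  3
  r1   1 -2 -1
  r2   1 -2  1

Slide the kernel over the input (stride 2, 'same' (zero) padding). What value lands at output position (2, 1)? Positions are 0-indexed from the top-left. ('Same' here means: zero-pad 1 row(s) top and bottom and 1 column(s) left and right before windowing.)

-28

The receptive field on the zero-padded input at this output position is [5 -4 0 / -3 3 -2 / 2 5 -1]. Elementwise product with the kernel and sum: -4·3 + 0·3 + -3·1 + 3·-2 + -2·-1 + 2·1 + 5·-2 + -1·1.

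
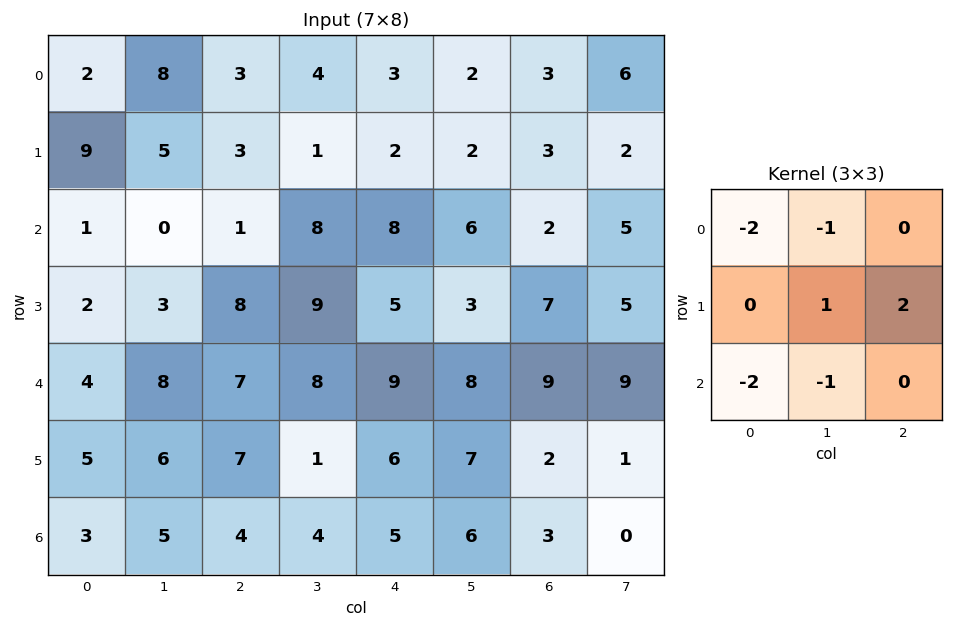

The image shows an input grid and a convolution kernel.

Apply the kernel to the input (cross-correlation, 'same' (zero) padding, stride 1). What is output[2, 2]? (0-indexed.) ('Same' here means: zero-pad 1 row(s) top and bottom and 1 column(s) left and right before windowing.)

The receptive field on the zero-padded input at this output position is [5 3 1 / 0 1 8 / 3 8 9]. Elementwise product with the kernel and sum: 5·-2 + 3·-1 + 1·1 + 8·2 + 3·-2 + 8·-1.

-10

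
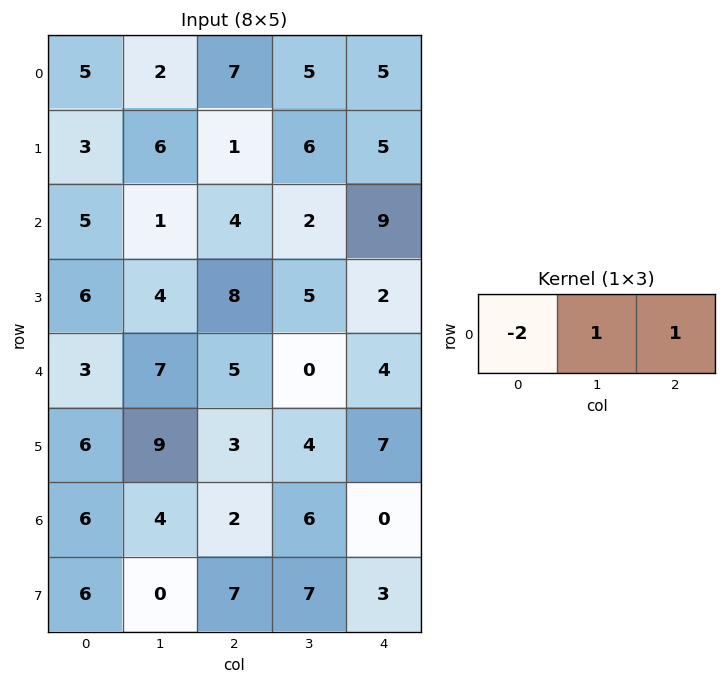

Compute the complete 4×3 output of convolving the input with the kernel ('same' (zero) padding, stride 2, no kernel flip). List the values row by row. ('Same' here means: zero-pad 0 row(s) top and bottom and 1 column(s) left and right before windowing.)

Output[0,0]: The receptive field on the zero-padded input at this output position is [0 5 2]. Elementwise product with the kernel and sum: 0·-2 + 5·1 + 2·1.

7 8 -5
6 4 5
10 -9 4
10 0 -12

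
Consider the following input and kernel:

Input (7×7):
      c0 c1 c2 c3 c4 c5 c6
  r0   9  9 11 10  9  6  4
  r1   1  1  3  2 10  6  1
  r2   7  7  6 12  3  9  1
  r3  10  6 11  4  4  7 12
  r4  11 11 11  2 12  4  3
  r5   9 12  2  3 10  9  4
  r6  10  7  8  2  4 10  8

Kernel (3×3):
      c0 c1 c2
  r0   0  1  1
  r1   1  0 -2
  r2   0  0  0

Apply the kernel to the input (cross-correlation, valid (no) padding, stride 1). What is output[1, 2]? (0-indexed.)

The receptive field on the input at this output position is [3 2 10 / 6 12 3 / 11 4 4]. Elementwise product with the kernel and sum: 2·1 + 10·1 + 6·1 + 3·-2.

12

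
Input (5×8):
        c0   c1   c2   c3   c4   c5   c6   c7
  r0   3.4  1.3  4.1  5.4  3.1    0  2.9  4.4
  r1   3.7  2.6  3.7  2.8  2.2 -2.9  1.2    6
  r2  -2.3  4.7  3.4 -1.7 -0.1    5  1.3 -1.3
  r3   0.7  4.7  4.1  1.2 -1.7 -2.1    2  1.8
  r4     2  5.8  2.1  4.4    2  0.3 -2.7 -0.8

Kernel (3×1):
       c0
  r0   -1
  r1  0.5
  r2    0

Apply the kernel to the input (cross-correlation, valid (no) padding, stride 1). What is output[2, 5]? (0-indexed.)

-6.05

The receptive field on the input at this output position is [5 / -2.1 / 0.3]. Elementwise product with the kernel and sum: 5·-1 + -2.1·0.5.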